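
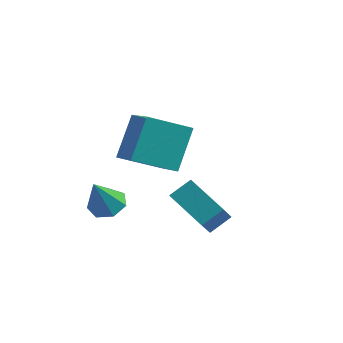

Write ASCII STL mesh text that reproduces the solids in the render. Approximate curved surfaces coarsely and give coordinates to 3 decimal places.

solid 
facet normal -0.766 -0.498 0.407
outer loop
vertex -0.452 -0.559 -1.796
vertex -0.452 0.814 -0.116
vertex -1.719 0.609 -2.751
endloop
endfacet
facet normal 0.001 -0.633 -0.775
outer loop
vertex -0.188 1.606 -3.564
vertex -0.452 -0.559 -1.796
vertex -1.719 0.609 -2.751
endloop
endfacet
facet normal -0.766 -0.498 0.407
outer loop
vertex -1.719 0.609 -2.751
vertex -0.452 0.814 -0.116
vertex -1.719 1.982 -1.07
endloop
endfacet
facet normal -0.643 0.593 -0.484
outer loop
vertex -1.719 1.982 -1.07
vertex -0.188 1.606 -3.564
vertex -1.719 0.609 -2.751
endloop
endfacet
facet normal 0.643 -0.593 0.484
outer loop
vertex -0.452 -0.559 -1.796
vertex 1.079 1.811 -0.929
vertex -0.452 0.814 -0.116
endloop
endfacet
facet normal 0.000 -0.633 -0.775
outer loop
vertex 1.079 0.438 -2.61
vertex -0.452 -0.559 -1.796
vertex -0.188 1.606 -3.564
endloop
endfacet
facet normal 0.644 -0.593 0.484
outer loop
vertex 1.079 0.438 -2.61
vertex 1.079 1.811 -0.929
vertex -0.452 -0.559 -1.796
endloop
endfacet
facet normal -0.000 0.632 0.775
outer loop
vertex -0.452 0.814 -0.116
vertex 1.079 1.811 -0.929
vertex -1.719 1.982 -1.07
endloop
endfacet
facet normal -0.644 0.593 -0.484
outer loop
vertex -0.188 2.979 -1.884
vertex -0.188 1.606 -3.564
vertex -1.719 1.982 -1.07
endloop
endfacet
facet normal -0.000 0.633 0.774
outer loop
vertex -1.719 1.982 -1.07
vertex 1.079 1.811 -0.929
vertex -0.188 2.979 -1.884
endloop
endfacet
facet normal 0.766 0.498 -0.407
outer loop
vertex -0.188 2.979 -1.884
vertex 1.079 0.438 -2.61
vertex -0.188 1.606 -3.564
endloop
endfacet
facet normal 0.766 0.498 -0.407
outer loop
vertex 1.079 1.811 -0.929
vertex 1.079 0.438 -2.61
vertex -0.188 2.979 -1.884
endloop
endfacet
facet normal 0.095 0.430 -0.898
outer loop
vertex 0.07 -2.134 -2.535
vertex -0.359 -2.725 -2.863
vertex -0.616 -2.031 -2.558
endloop
endfacet
facet normal 0.073 0.652 0.755
outer loop
vertex 0.07 -2.134 -2.535
vertex -0.616 -2.031 -2.558
vertex -0.521 -3.455 -1.337
endloop
endfacet
facet normal 0.097 0.430 -0.897
outer loop
vertex -0.616 -2.031 -2.558
vertex -0.359 -2.725 -2.863
vertex -1.108 -2.45 -2.812
endloop
endfacet
facet normal -0.681 0.450 0.578
outer loop
vertex -0.616 -2.031 -2.558
vertex -1.108 -2.45 -2.812
vertex -0.521 -3.455 -1.337
endloop
endfacet
facet normal 0.097 0.430 -0.898
outer loop
vertex -1.108 -2.45 -2.812
vertex -0.359 -2.725 -2.863
vertex -1.036 -3.076 -3.104
endloop
endfacet
facet normal -0.949 -0.216 0.230
outer loop
vertex -1.108 -2.45 -2.812
vertex -1.036 -3.076 -3.104
vertex -0.521 -3.455 -1.337
endloop
endfacet
facet normal 0.097 0.430 -0.898
outer loop
vertex -1.036 -3.076 -3.104
vertex -0.359 -2.725 -2.863
vertex -0.453 -3.437 -3.214
endloop
endfacet
facet normal -0.530 -0.848 -0.027
outer loop
vertex -1.036 -3.076 -3.104
vertex -0.453 -3.437 -3.214
vertex -0.521 -3.455 -1.337
endloop
endfacet
facet normal 0.095 0.430 -0.898
outer loop
vertex -0.453 -3.437 -3.214
vertex -0.359 -2.725 -2.863
vertex 0.2 -3.262 -3.061
endloop
endfacet
facet normal 0.259 -0.966 0.000
outer loop
vertex -0.453 -3.437 -3.214
vertex 0.2 -3.262 -3.061
vertex -0.521 -3.455 -1.337
endloop
endfacet
facet normal 0.096 0.430 -0.898
outer loop
vertex 0.2 -3.262 -3.061
vertex -0.359 -2.725 -2.863
vertex 0.433 -2.682 -2.758
endloop
endfacet
facet normal 0.825 -0.484 0.291
outer loop
vertex 0.2 -3.262 -3.061
vertex 0.433 -2.682 -2.758
vertex -0.521 -3.455 -1.337
endloop
endfacet
facet normal 0.096 0.429 -0.898
outer loop
vertex 0.433 -2.682 -2.758
vertex -0.359 -2.725 -2.863
vertex 0.07 -2.134 -2.535
endloop
endfacet
facet normal 0.742 0.237 0.627
outer loop
vertex 0.433 -2.682 -2.758
vertex 0.07 -2.134 -2.535
vertex -0.521 -3.455 -1.337
endloop
endfacet
facet normal -0.500 -0.679 -0.538
outer loop
vertex 3.838 -3.245 -2.367
vertex 2.209 -2.616 -1.646
vertex 3.717 -2.25 -3.51
endloop
endfacet
facet normal 0.863 -0.333 -0.381
outer loop
vertex 4.251 -1.524 -2.934
vertex 3.838 -3.245 -2.367
vertex 3.717 -2.25 -3.51
endloop
endfacet
facet normal -0.500 -0.679 -0.538
outer loop
vertex 3.717 -2.25 -3.51
vertex 2.209 -2.616 -1.646
vertex 2.087 -1.621 -2.788
endloop
endfacet
facet normal -0.080 0.655 -0.751
outer loop
vertex 2.087 -1.621 -2.788
vertex 4.251 -1.524 -2.934
vertex 3.717 -2.25 -3.51
endloop
endfacet
facet normal 0.080 -0.655 0.752
outer loop
vertex 3.838 -3.245 -2.367
vertex 2.743 -1.89 -1.07
vertex 2.209 -2.616 -1.646
endloop
endfacet
facet normal 0.862 -0.333 -0.382
outer loop
vertex 4.373 -2.519 -1.792
vertex 3.838 -3.245 -2.367
vertex 4.251 -1.524 -2.934
endloop
endfacet
facet normal 0.080 -0.655 0.752
outer loop
vertex 4.373 -2.519 -1.792
vertex 2.743 -1.89 -1.07
vertex 3.838 -3.245 -2.367
endloop
endfacet
facet normal -0.863 0.332 0.381
outer loop
vertex 2.209 -2.616 -1.646
vertex 2.743 -1.89 -1.07
vertex 2.087 -1.621 -2.788
endloop
endfacet
facet normal -0.080 0.654 -0.752
outer loop
vertex 2.622 -0.895 -2.213
vertex 4.251 -1.524 -2.934
vertex 2.087 -1.621 -2.788
endloop
endfacet
facet normal -0.862 0.333 0.381
outer loop
vertex 2.087 -1.621 -2.788
vertex 2.743 -1.89 -1.07
vertex 2.622 -0.895 -2.213
endloop
endfacet
facet normal 0.500 0.679 0.538
outer loop
vertex 2.622 -0.895 -2.213
vertex 4.373 -2.519 -1.792
vertex 4.251 -1.524 -2.934
endloop
endfacet
facet normal 0.500 0.679 0.538
outer loop
vertex 2.743 -1.89 -1.07
vertex 4.373 -2.519 -1.792
vertex 2.622 -0.895 -2.213
endloop
endfacet

endsolid


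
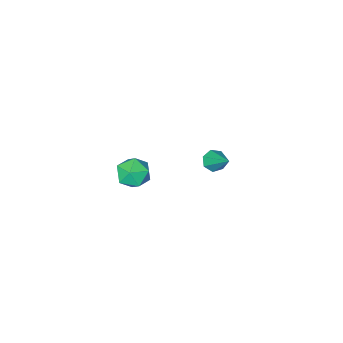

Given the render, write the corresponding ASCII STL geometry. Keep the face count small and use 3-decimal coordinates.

solid 
facet normal -0.373 0.923 -0.099
outer loop
vertex 3.652 3.321 0.088
vertex 2.886 2.985 -0.159
vertex 3.043 3.139 0.686
endloop
endfacet
facet normal 0.129 0.904 0.407
outer loop
vertex 3.652 3.321 0.088
vertex 3.043 3.139 0.686
vertex 3.88 2.948 0.844
endloop
endfacet
facet normal 0.734 0.670 0.110
outer loop
vertex 3.652 3.321 0.088
vertex 3.88 2.948 0.844
vertex 4.24 2.676 0.097
endloop
endfacet
facet normal 0.606 0.544 -0.580
outer loop
vertex 3.652 3.321 0.088
vertex 4.24 2.676 0.097
vertex 3.626 2.699 -0.523
endloop
endfacet
facet normal -0.078 0.700 -0.710
outer loop
vertex 3.652 3.321 0.088
vertex 3.626 2.699 -0.523
vertex 2.886 2.985 -0.159
endloop
endfacet
facet normal -0.072 0.428 0.901
outer loop
vertex 3.88 2.948 0.844
vertex 3.043 3.139 0.686
vertex 3.254 2.381 1.063
endloop
endfacet
facet normal -0.885 0.459 0.081
outer loop
vertex 3.043 3.139 0.686
vertex 2.886 2.985 -0.159
vertex 2.64 2.404 0.443
endloop
endfacet
facet normal -0.408 0.100 -0.908
outer loop
vertex 2.886 2.985 -0.159
vertex 3.626 2.699 -0.523
vertex 3.0 2.132 -0.304
endloop
endfacet
facet normal 0.699 -0.153 -0.698
outer loop
vertex 3.626 2.699 -0.523
vertex 4.24 2.676 0.097
vertex 3.837 1.941 -0.146
endloop
endfacet
facet normal 0.907 0.050 0.419
outer loop
vertex 4.24 2.676 0.097
vertex 3.88 2.948 0.844
vertex 3.994 2.095 0.699
endloop
endfacet
facet normal -0.606 -0.544 0.580
outer loop
vertex 3.228 1.759 0.452
vertex 3.254 2.381 1.063
vertex 2.64 2.404 0.443
endloop
endfacet
facet normal -0.734 -0.670 -0.110
outer loop
vertex 3.228 1.759 0.452
vertex 2.64 2.404 0.443
vertex 3.0 2.132 -0.304
endloop
endfacet
facet normal -0.129 -0.904 -0.407
outer loop
vertex 3.228 1.759 0.452
vertex 3.0 2.132 -0.304
vertex 3.837 1.941 -0.146
endloop
endfacet
facet normal 0.373 -0.923 0.099
outer loop
vertex 3.228 1.759 0.452
vertex 3.837 1.941 -0.146
vertex 3.994 2.095 0.699
endloop
endfacet
facet normal 0.078 -0.700 0.710
outer loop
vertex 3.228 1.759 0.452
vertex 3.994 2.095 0.699
vertex 3.254 2.381 1.063
endloop
endfacet
facet normal -0.699 0.153 0.698
outer loop
vertex 2.64 2.404 0.443
vertex 3.254 2.381 1.063
vertex 3.043 3.139 0.686
endloop
endfacet
facet normal -0.907 -0.050 -0.419
outer loop
vertex 3.0 2.132 -0.304
vertex 2.64 2.404 0.443
vertex 2.886 2.985 -0.159
endloop
endfacet
facet normal 0.072 -0.428 -0.901
outer loop
vertex 3.837 1.941 -0.146
vertex 3.0 2.132 -0.304
vertex 3.626 2.699 -0.523
endloop
endfacet
facet normal 0.885 -0.459 -0.081
outer loop
vertex 3.994 2.095 0.699
vertex 3.837 1.941 -0.146
vertex 4.24 2.676 0.097
endloop
endfacet
facet normal 0.408 -0.100 0.908
outer loop
vertex 3.254 2.381 1.063
vertex 3.994 2.095 0.699
vertex 3.88 2.948 0.844
endloop
endfacet
facet normal -0.069 -0.756 -0.651
outer loop
vertex -2.202 -0.516 -4.186
vertex -2.653 -0.215 -4.488
vertex -2.04 -0.19 -4.582
endloop
endfacet
facet normal 0.929 -0.013 0.370
outer loop
vertex -2.202 -0.516 -4.186
vertex -2.04 -0.19 -4.582
vertex -2.527 1.155 -3.312
endloop
endfacet
facet normal -0.069 -0.758 -0.649
outer loop
vertex -2.04 -0.19 -4.582
vertex -2.653 -0.215 -4.488
vertex -2.34 0.116 -4.908
endloop
endfacet
facet normal 0.811 0.529 -0.250
outer loop
vertex -2.04 -0.19 -4.582
vertex -2.34 0.116 -4.908
vertex -2.527 1.155 -3.312
endloop
endfacet
facet normal -0.070 -0.758 -0.649
outer loop
vertex -2.34 0.116 -4.908
vertex -2.653 -0.215 -4.488
vertex -2.875 0.173 -4.917
endloop
endfacet
facet normal 0.098 0.839 -0.535
outer loop
vertex -2.34 0.116 -4.908
vertex -2.875 0.173 -4.917
vertex -2.527 1.155 -3.312
endloop
endfacet
facet normal -0.069 -0.757 -0.649
outer loop
vertex -2.875 0.173 -4.917
vertex -2.653 -0.215 -4.488
vertex -3.242 -0.063 -4.603
endloop
endfacet
facet normal -0.675 0.686 -0.273
outer loop
vertex -2.875 0.173 -4.917
vertex -3.242 -0.063 -4.603
vertex -2.527 1.155 -3.312
endloop
endfacet
facet normal -0.069 -0.758 -0.649
outer loop
vertex -3.242 -0.063 -4.603
vertex -2.653 -0.215 -4.488
vertex -3.166 -0.413 -4.202
endloop
endfacet
facet normal -0.923 0.185 0.337
outer loop
vertex -3.242 -0.063 -4.603
vertex -3.166 -0.413 -4.202
vertex -2.527 1.155 -3.312
endloop
endfacet
facet normal -0.070 -0.757 -0.650
outer loop
vertex -3.166 -0.413 -4.202
vertex -2.653 -0.215 -4.488
vertex -2.703 -0.615 -4.017
endloop
endfacet
facet normal -0.461 -0.288 0.839
outer loop
vertex -3.166 -0.413 -4.202
vertex -2.703 -0.615 -4.017
vertex -2.527 1.155 -3.312
endloop
endfacet
facet normal -0.070 -0.757 -0.650
outer loop
vertex -2.703 -0.615 -4.017
vertex -2.653 -0.215 -4.488
vertex -2.202 -0.516 -4.186
endloop
endfacet
facet normal 0.362 -0.376 0.853
outer loop
vertex -2.703 -0.615 -4.017
vertex -2.202 -0.516 -4.186
vertex -2.527 1.155 -3.312
endloop
endfacet

endsolid


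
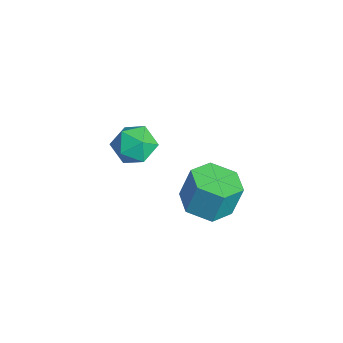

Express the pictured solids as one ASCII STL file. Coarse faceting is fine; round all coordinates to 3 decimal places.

solid 
facet normal -0.777 0.535 0.331
outer loop
vertex -1.852 -1.232 -0.328
vertex -2.149 -1.91 0.071
vertex -1.621 -1.387 0.466
endloop
endfacet
facet normal -0.202 0.949 0.244
outer loop
vertex -1.852 -1.232 -0.328
vertex -1.621 -1.387 0.466
vertex -1.051 -1.122 -0.093
endloop
endfacet
facet normal 0.005 0.899 -0.437
outer loop
vertex -1.852 -1.232 -0.328
vertex -1.051 -1.122 -0.093
vertex -1.227 -1.481 -0.833
endloop
endfacet
facet normal -0.442 0.456 -0.772
outer loop
vertex -1.852 -1.232 -0.328
vertex -1.227 -1.481 -0.833
vertex -1.906 -1.968 -0.732
endloop
endfacet
facet normal -0.926 0.231 -0.297
outer loop
vertex -1.852 -1.232 -0.328
vertex -1.906 -1.968 -0.732
vertex -2.149 -1.91 0.071
endloop
endfacet
facet normal 0.321 0.687 0.653
outer loop
vertex -1.051 -1.122 -0.093
vertex -1.621 -1.387 0.466
vertex -0.854 -1.732 0.452
endloop
endfacet
facet normal -0.610 0.018 0.792
outer loop
vertex -1.621 -1.387 0.466
vertex -2.149 -1.91 0.071
vertex -1.533 -2.219 0.553
endloop
endfacet
facet normal -0.851 -0.475 -0.223
outer loop
vertex -2.149 -1.91 0.071
vertex -1.906 -1.968 -0.732
vertex -1.709 -2.578 -0.187
endloop
endfacet
facet normal -0.068 -0.111 -0.992
outer loop
vertex -1.906 -1.968 -0.732
vertex -1.227 -1.481 -0.833
vertex -1.139 -2.313 -0.746
endloop
endfacet
facet normal 0.656 0.606 -0.450
outer loop
vertex -1.227 -1.481 -0.833
vertex -1.051 -1.122 -0.093
vertex -0.611 -1.79 -0.351
endloop
endfacet
facet normal 0.442 -0.456 0.772
outer loop
vertex -0.908 -2.468 0.048
vertex -0.854 -1.732 0.452
vertex -1.533 -2.219 0.553
endloop
endfacet
facet normal -0.005 -0.899 0.437
outer loop
vertex -0.908 -2.468 0.048
vertex -1.533 -2.219 0.553
vertex -1.709 -2.578 -0.187
endloop
endfacet
facet normal 0.202 -0.949 -0.244
outer loop
vertex -0.908 -2.468 0.048
vertex -1.709 -2.578 -0.187
vertex -1.139 -2.313 -0.746
endloop
endfacet
facet normal 0.777 -0.535 -0.331
outer loop
vertex -0.908 -2.468 0.048
vertex -1.139 -2.313 -0.746
vertex -0.611 -1.79 -0.351
endloop
endfacet
facet normal 0.926 -0.231 0.297
outer loop
vertex -0.908 -2.468 0.048
vertex -0.611 -1.79 -0.351
vertex -0.854 -1.732 0.452
endloop
endfacet
facet normal 0.068 0.111 0.992
outer loop
vertex -1.533 -2.219 0.553
vertex -0.854 -1.732 0.452
vertex -1.621 -1.387 0.466
endloop
endfacet
facet normal -0.656 -0.606 0.450
outer loop
vertex -1.709 -2.578 -0.187
vertex -1.533 -2.219 0.553
vertex -2.149 -1.91 0.071
endloop
endfacet
facet normal -0.321 -0.687 -0.653
outer loop
vertex -1.139 -2.313 -0.746
vertex -1.709 -2.578 -0.187
vertex -1.906 -1.968 -0.732
endloop
endfacet
facet normal 0.610 -0.018 -0.792
outer loop
vertex -0.611 -1.79 -0.351
vertex -1.139 -2.313 -0.746
vertex -1.227 -1.481 -0.833
endloop
endfacet
facet normal 0.851 0.475 0.223
outer loop
vertex -0.854 -1.732 0.452
vertex -0.611 -1.79 -0.351
vertex -1.051 -1.122 -0.093
endloop
endfacet
facet normal -0.022 -0.302 -0.953
outer loop
vertex 3.129 -0.865 -0.052
vertex 2.246 -0.753 -0.067
vertex 2.784 -0.081 -0.292
endloop
endfacet
facet normal 0.921 0.363 -0.137
outer loop
vertex 3.129 -0.865 -0.052
vertex 2.784 -0.081 -0.292
vertex 3.157 -0.5 1.101
endloop
endfacet
facet normal 0.922 0.363 -0.138
outer loop
vertex 3.157 -0.5 1.101
vertex 2.784 -0.081 -0.292
vertex 2.812 0.285 0.861
endloop
endfacet
facet normal 0.024 0.302 0.953
outer loop
vertex 3.157 -0.5 1.101
vertex 2.812 0.285 0.861
vertex 2.274 -0.387 1.087
endloop
endfacet
facet normal -0.022 -0.301 -0.953
outer loop
vertex 2.784 -0.081 -0.292
vertex 2.246 -0.753 -0.067
vertex 1.901 0.032 -0.307
endloop
endfacet
facet normal 0.126 0.945 -0.303
outer loop
vertex 2.784 -0.081 -0.292
vertex 1.901 0.032 -0.307
vertex 2.812 0.285 0.861
endloop
endfacet
facet normal 0.125 0.945 -0.302
outer loop
vertex 2.812 0.285 0.861
vertex 1.901 0.032 -0.307
vertex 1.929 0.397 0.847
endloop
endfacet
facet normal 0.023 0.302 0.953
outer loop
vertex 2.812 0.285 0.861
vertex 1.929 0.397 0.847
vertex 2.274 -0.387 1.087
endloop
endfacet
facet normal -0.024 -0.302 -0.953
outer loop
vertex 1.901 0.032 -0.307
vertex 2.246 -0.753 -0.067
vertex 1.363 -0.64 -0.081
endloop
endfacet
facet normal -0.796 0.582 -0.165
outer loop
vertex 1.901 0.032 -0.307
vertex 1.363 -0.64 -0.081
vertex 1.929 0.397 0.847
endloop
endfacet
facet normal -0.796 0.582 -0.165
outer loop
vertex 1.929 0.397 0.847
vertex 1.363 -0.64 -0.081
vertex 1.391 -0.275 1.072
endloop
endfacet
facet normal 0.022 0.302 0.953
outer loop
vertex 1.929 0.397 0.847
vertex 1.391 -0.275 1.072
vertex 2.274 -0.387 1.087
endloop
endfacet
facet normal -0.024 -0.302 -0.953
outer loop
vertex 1.363 -0.64 -0.081
vertex 2.246 -0.753 -0.067
vertex 1.708 -1.425 0.159
endloop
endfacet
facet normal -0.922 -0.363 0.137
outer loop
vertex 1.363 -0.64 -0.081
vertex 1.708 -1.425 0.159
vertex 1.391 -0.275 1.072
endloop
endfacet
facet normal -0.921 -0.363 0.138
outer loop
vertex 1.391 -0.275 1.072
vertex 1.708 -1.425 0.159
vertex 1.736 -1.059 1.312
endloop
endfacet
facet normal 0.022 0.302 0.953
outer loop
vertex 1.391 -0.275 1.072
vertex 1.736 -1.059 1.312
vertex 2.274 -0.387 1.087
endloop
endfacet
facet normal -0.023 -0.302 -0.953
outer loop
vertex 1.708 -1.425 0.159
vertex 2.246 -0.753 -0.067
vertex 2.591 -1.537 0.173
endloop
endfacet
facet normal -0.125 -0.945 0.303
outer loop
vertex 1.708 -1.425 0.159
vertex 2.591 -1.537 0.173
vertex 1.736 -1.059 1.312
endloop
endfacet
facet normal -0.126 -0.945 0.302
outer loop
vertex 1.736 -1.059 1.312
vertex 2.591 -1.537 0.173
vertex 2.619 -1.172 1.327
endloop
endfacet
facet normal 0.022 0.301 0.953
outer loop
vertex 1.736 -1.059 1.312
vertex 2.619 -1.172 1.327
vertex 2.274 -0.387 1.087
endloop
endfacet
facet normal -0.022 -0.302 -0.953
outer loop
vertex 2.591 -1.537 0.173
vertex 2.246 -0.753 -0.067
vertex 3.129 -0.865 -0.052
endloop
endfacet
facet normal 0.796 -0.582 0.165
outer loop
vertex 2.591 -1.537 0.173
vertex 3.129 -0.865 -0.052
vertex 2.619 -1.172 1.327
endloop
endfacet
facet normal 0.796 -0.582 0.165
outer loop
vertex 2.619 -1.172 1.327
vertex 3.129 -0.865 -0.052
vertex 3.157 -0.5 1.101
endloop
endfacet
facet normal 0.024 0.302 0.953
outer loop
vertex 2.619 -1.172 1.327
vertex 3.157 -0.5 1.101
vertex 2.274 -0.387 1.087
endloop
endfacet

endsolid


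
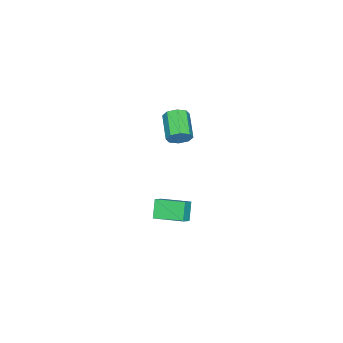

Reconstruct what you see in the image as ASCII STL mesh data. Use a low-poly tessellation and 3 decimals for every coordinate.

solid 
facet normal 0.764 0.518 -0.385
outer loop
vertex 3.374 -0.433 4.056
vertex 2.916 -0.123 3.564
vertex 3.144 0.048 4.246
endloop
endfacet
facet normal 0.501 -0.100 0.860
outer loop
vertex 3.374 -0.433 4.056
vertex 3.144 0.048 4.246
vertex 2.082 -1.307 4.708
endloop
endfacet
facet normal 0.503 -0.101 0.858
outer loop
vertex 2.082 -1.307 4.708
vertex 3.144 0.048 4.246
vertex 1.853 -0.825 4.899
endloop
endfacet
facet normal -0.764 -0.516 0.386
outer loop
vertex 2.082 -1.307 4.708
vertex 1.853 -0.825 4.899
vertex 1.624 -0.997 4.216
endloop
endfacet
facet normal 0.764 0.517 -0.385
outer loop
vertex 3.144 0.048 4.246
vertex 2.916 -0.123 3.564
vertex 2.781 0.429 4.037
endloop
endfacet
facet normal 0.069 0.530 0.845
outer loop
vertex 3.144 0.048 4.246
vertex 2.781 0.429 4.037
vertex 1.853 -0.825 4.899
endloop
endfacet
facet normal 0.069 0.530 0.845
outer loop
vertex 1.853 -0.825 4.899
vertex 2.781 0.429 4.037
vertex 1.49 -0.444 4.69
endloop
endfacet
facet normal -0.764 -0.516 0.386
outer loop
vertex 1.853 -0.825 4.899
vertex 1.49 -0.444 4.69
vertex 1.624 -0.997 4.216
endloop
endfacet
facet normal 0.764 0.517 -0.386
outer loop
vertex 2.781 0.429 4.037
vertex 2.916 -0.123 3.564
vertex 2.497 0.486 3.551
endloop
endfacet
facet normal -0.405 0.850 0.336
outer loop
vertex 2.781 0.429 4.037
vertex 2.497 0.486 3.551
vertex 1.49 -0.444 4.69
endloop
endfacet
facet normal -0.405 0.850 0.336
outer loop
vertex 1.49 -0.444 4.69
vertex 2.497 0.486 3.551
vertex 1.205 -0.387 4.203
endloop
endfacet
facet normal -0.764 -0.517 0.387
outer loop
vertex 1.49 -0.444 4.69
vertex 1.205 -0.387 4.203
vertex 1.624 -0.997 4.216
endloop
endfacet
facet normal 0.764 0.517 -0.385
outer loop
vertex 2.497 0.486 3.551
vertex 2.916 -0.123 3.564
vertex 2.458 0.187 3.072
endloop
endfacet
facet normal -0.641 0.674 -0.368
outer loop
vertex 2.497 0.486 3.551
vertex 2.458 0.187 3.072
vertex 1.205 -0.387 4.203
endloop
endfacet
facet normal -0.641 0.673 -0.369
outer loop
vertex 1.205 -0.387 4.203
vertex 2.458 0.187 3.072
vertex 1.166 -0.687 3.724
endloop
endfacet
facet normal -0.764 -0.517 0.386
outer loop
vertex 1.205 -0.387 4.203
vertex 1.166 -0.687 3.724
vertex 1.624 -0.997 4.216
endloop
endfacet
facet normal 0.764 0.516 -0.386
outer loop
vertex 2.458 0.187 3.072
vertex 2.916 -0.123 3.564
vertex 2.687 -0.295 2.881
endloop
endfacet
facet normal -0.502 0.102 -0.859
outer loop
vertex 2.458 0.187 3.072
vertex 2.687 -0.295 2.881
vertex 1.166 -0.687 3.724
endloop
endfacet
facet normal -0.502 0.099 -0.859
outer loop
vertex 1.166 -0.687 3.724
vertex 2.687 -0.295 2.881
vertex 1.396 -1.168 3.534
endloop
endfacet
facet normal -0.764 -0.518 0.385
outer loop
vertex 1.166 -0.687 3.724
vertex 1.396 -1.168 3.534
vertex 1.624 -0.997 4.216
endloop
endfacet
facet normal 0.764 0.516 -0.386
outer loop
vertex 2.687 -0.295 2.881
vertex 2.916 -0.123 3.564
vertex 3.05 -0.676 3.09
endloop
endfacet
facet normal -0.069 -0.530 -0.845
outer loop
vertex 2.687 -0.295 2.881
vertex 3.05 -0.676 3.09
vertex 1.396 -1.168 3.534
endloop
endfacet
facet normal -0.069 -0.530 -0.845
outer loop
vertex 1.396 -1.168 3.534
vertex 3.05 -0.676 3.09
vertex 1.759 -1.549 3.743
endloop
endfacet
facet normal -0.764 -0.517 0.385
outer loop
vertex 1.396 -1.168 3.534
vertex 1.759 -1.549 3.743
vertex 1.624 -0.997 4.216
endloop
endfacet
facet normal 0.764 0.517 -0.387
outer loop
vertex 3.05 -0.676 3.09
vertex 2.916 -0.123 3.564
vertex 3.335 -0.733 3.577
endloop
endfacet
facet normal 0.405 -0.850 -0.336
outer loop
vertex 3.05 -0.676 3.09
vertex 3.335 -0.733 3.577
vertex 1.759 -1.549 3.743
endloop
endfacet
facet normal 0.405 -0.850 -0.336
outer loop
vertex 1.759 -1.549 3.743
vertex 3.335 -0.733 3.577
vertex 2.043 -1.606 4.229
endloop
endfacet
facet normal -0.764 -0.517 0.386
outer loop
vertex 1.759 -1.549 3.743
vertex 2.043 -1.606 4.229
vertex 1.624 -0.997 4.216
endloop
endfacet
facet normal 0.764 0.517 -0.386
outer loop
vertex 3.335 -0.733 3.577
vertex 2.916 -0.123 3.564
vertex 3.374 -0.433 4.056
endloop
endfacet
facet normal 0.641 -0.673 0.369
outer loop
vertex 3.335 -0.733 3.577
vertex 3.374 -0.433 4.056
vertex 2.043 -1.606 4.229
endloop
endfacet
facet normal 0.641 -0.673 0.368
outer loop
vertex 2.043 -1.606 4.229
vertex 3.374 -0.433 4.056
vertex 2.082 -1.307 4.708
endloop
endfacet
facet normal -0.764 -0.517 0.385
outer loop
vertex 2.043 -1.606 4.229
vertex 2.082 -1.307 4.708
vertex 1.624 -0.997 4.216
endloop
endfacet
facet normal -0.783 0.061 -0.619
outer loop
vertex 1.969 -1.748 -3.292
vertex 1.805 0.044 -2.908
vertex 2.745 -1.473 -4.246
endloop
endfacet
facet normal 0.089 -0.974 -0.209
outer loop
vertex 3.395 -1.524 -3.732
vertex 1.969 -1.748 -3.292
vertex 2.745 -1.473 -4.246
endloop
endfacet
facet normal -0.783 0.061 -0.619
outer loop
vertex 2.745 -1.473 -4.246
vertex 1.805 0.044 -2.908
vertex 2.581 0.319 -3.862
endloop
endfacet
facet normal 0.616 0.219 -0.757
outer loop
vertex 2.581 0.319 -3.862
vertex 3.395 -1.524 -3.732
vertex 2.745 -1.473 -4.246
endloop
endfacet
facet normal -0.616 -0.219 0.757
outer loop
vertex 1.969 -1.748 -3.292
vertex 2.455 -0.007 -2.394
vertex 1.805 0.044 -2.908
endloop
endfacet
facet normal 0.089 -0.974 -0.209
outer loop
vertex 2.619 -1.799 -2.778
vertex 1.969 -1.748 -3.292
vertex 3.395 -1.524 -3.732
endloop
endfacet
facet normal -0.616 -0.219 0.757
outer loop
vertex 2.619 -1.799 -2.778
vertex 2.455 -0.007 -2.394
vertex 1.969 -1.748 -3.292
endloop
endfacet
facet normal -0.089 0.974 0.209
outer loop
vertex 1.805 0.044 -2.908
vertex 2.455 -0.007 -2.394
vertex 2.581 0.319 -3.862
endloop
endfacet
facet normal 0.616 0.219 -0.757
outer loop
vertex 3.231 0.268 -3.348
vertex 3.395 -1.524 -3.732
vertex 2.581 0.319 -3.862
endloop
endfacet
facet normal -0.089 0.974 0.209
outer loop
vertex 2.581 0.319 -3.862
vertex 2.455 -0.007 -2.394
vertex 3.231 0.268 -3.348
endloop
endfacet
facet normal 0.783 -0.061 0.619
outer loop
vertex 3.231 0.268 -3.348
vertex 2.619 -1.799 -2.778
vertex 3.395 -1.524 -3.732
endloop
endfacet
facet normal 0.783 -0.061 0.619
outer loop
vertex 2.455 -0.007 -2.394
vertex 2.619 -1.799 -2.778
vertex 3.231 0.268 -3.348
endloop
endfacet

endsolid


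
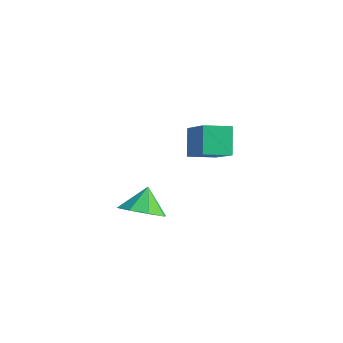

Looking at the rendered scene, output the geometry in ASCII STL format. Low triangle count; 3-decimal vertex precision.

solid 
facet normal -0.582 -0.783 0.219
outer loop
vertex 1.86 2.967 2.861
vertex 0.45 3.635 1.501
vertex 2.49 2.211 1.837
endloop
endfacet
facet normal 0.681 -0.323 0.657
outer loop
vertex 3.23 3.205 1.559
vertex 1.86 2.967 2.861
vertex 2.49 2.211 1.837
endloop
endfacet
facet normal -0.582 -0.783 0.219
outer loop
vertex 2.49 2.211 1.837
vertex 0.45 3.635 1.501
vertex 1.08 2.879 0.477
endloop
endfacet
facet normal 0.444 -0.532 -0.721
outer loop
vertex 1.08 2.879 0.477
vertex 3.23 3.205 1.559
vertex 2.49 2.211 1.837
endloop
endfacet
facet normal -0.444 0.532 0.721
outer loop
vertex 1.86 2.967 2.861
vertex 1.19 4.629 1.223
vertex 0.45 3.635 1.501
endloop
endfacet
facet normal 0.681 -0.323 0.657
outer loop
vertex 2.6 3.961 2.583
vertex 1.86 2.967 2.861
vertex 3.23 3.205 1.559
endloop
endfacet
facet normal -0.444 0.532 0.721
outer loop
vertex 2.6 3.961 2.583
vertex 1.19 4.629 1.223
vertex 1.86 2.967 2.861
endloop
endfacet
facet normal -0.681 0.323 -0.657
outer loop
vertex 0.45 3.635 1.501
vertex 1.19 4.629 1.223
vertex 1.08 2.879 0.477
endloop
endfacet
facet normal 0.444 -0.532 -0.721
outer loop
vertex 1.82 3.873 0.199
vertex 3.23 3.205 1.559
vertex 1.08 2.879 0.477
endloop
endfacet
facet normal -0.681 0.323 -0.657
outer loop
vertex 1.08 2.879 0.477
vertex 1.19 4.629 1.223
vertex 1.82 3.873 0.199
endloop
endfacet
facet normal 0.582 0.783 -0.219
outer loop
vertex 1.82 3.873 0.199
vertex 2.6 3.961 2.583
vertex 3.23 3.205 1.559
endloop
endfacet
facet normal 0.582 0.783 -0.219
outer loop
vertex 1.19 4.629 1.223
vertex 2.6 3.961 2.583
vertex 1.82 3.873 0.199
endloop
endfacet
facet normal 0.260 -0.619 -0.741
outer loop
vertex 3.015 -0.65 0.107
vertex 2.359 -1.358 0.468
vertex 2.294 -0.58 -0.204
endloop
endfacet
facet normal 0.085 0.996 0.028
outer loop
vertex 3.015 -0.65 0.107
vertex 2.294 -0.58 -0.204
vertex 2.041 -0.602 1.372
endloop
endfacet
facet normal 0.260 -0.619 -0.741
outer loop
vertex 2.294 -0.58 -0.204
vertex 2.359 -1.358 0.468
vertex 1.611 -0.965 -0.122
endloop
endfacet
facet normal -0.496 0.866 -0.068
outer loop
vertex 2.294 -0.58 -0.204
vertex 1.611 -0.965 -0.122
vertex 2.041 -0.602 1.372
endloop
endfacet
facet normal 0.259 -0.619 -0.741
outer loop
vertex 1.611 -0.965 -0.122
vertex 2.359 -1.358 0.468
vertex 1.366 -1.58 0.306
endloop
endfacet
facet normal -0.881 0.451 0.144
outer loop
vertex 1.611 -0.965 -0.122
vertex 1.366 -1.58 0.306
vertex 2.041 -0.602 1.372
endloop
endfacet
facet normal 0.259 -0.619 -0.741
outer loop
vertex 1.366 -1.58 0.306
vertex 2.359 -1.358 0.468
vertex 1.702 -2.065 0.829
endloop
endfacet
facet normal -0.843 -0.004 0.538
outer loop
vertex 1.366 -1.58 0.306
vertex 1.702 -2.065 0.829
vertex 2.041 -0.602 1.372
endloop
endfacet
facet normal 0.259 -0.619 -0.741
outer loop
vertex 1.702 -2.065 0.829
vertex 2.359 -1.358 0.468
vertex 2.423 -2.135 1.14
endloop
endfacet
facet normal -0.404 -0.235 0.884
outer loop
vertex 1.702 -2.065 0.829
vertex 2.423 -2.135 1.14
vertex 2.041 -0.602 1.372
endloop
endfacet
facet normal 0.260 -0.619 -0.741
outer loop
vertex 2.423 -2.135 1.14
vertex 2.359 -1.358 0.468
vertex 3.106 -1.75 1.058
endloop
endfacet
facet normal 0.176 -0.104 0.979
outer loop
vertex 2.423 -2.135 1.14
vertex 3.106 -1.75 1.058
vertex 2.041 -0.602 1.372
endloop
endfacet
facet normal 0.260 -0.619 -0.741
outer loop
vertex 3.106 -1.75 1.058
vertex 2.359 -1.358 0.468
vertex 3.351 -1.135 0.63
endloop
endfacet
facet normal 0.561 0.311 0.767
outer loop
vertex 3.106 -1.75 1.058
vertex 3.351 -1.135 0.63
vertex 2.041 -0.602 1.372
endloop
endfacet
facet normal 0.260 -0.619 -0.741
outer loop
vertex 3.351 -1.135 0.63
vertex 2.359 -1.358 0.468
vertex 3.015 -0.65 0.107
endloop
endfacet
facet normal 0.523 0.766 0.374
outer loop
vertex 3.351 -1.135 0.63
vertex 3.015 -0.65 0.107
vertex 2.041 -0.602 1.372
endloop
endfacet

endsolid


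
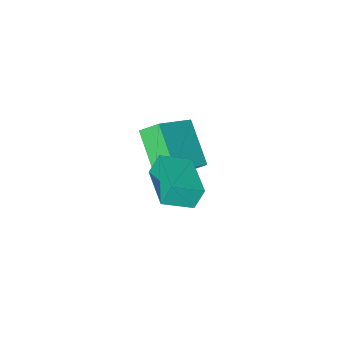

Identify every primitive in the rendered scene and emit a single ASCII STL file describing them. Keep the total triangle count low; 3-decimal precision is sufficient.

solid 
facet normal -0.850 0.326 -0.413
outer loop
vertex -0.87 -0.462 0.548
vertex -0.263 1.26 0.658
vertex -0.486 -0.543 -0.306
endloop
endfacet
facet normal -0.332 -0.942 -0.060
outer loop
vertex 0.603 -0.96 0.222
vertex -0.87 -0.462 0.548
vertex -0.486 -0.543 -0.306
endloop
endfacet
facet normal -0.851 0.326 -0.413
outer loop
vertex -0.486 -0.543 -0.306
vertex -0.263 1.26 0.658
vertex 0.121 1.18 -0.197
endloop
endfacet
facet normal 0.408 -0.086 -0.909
outer loop
vertex 0.121 1.18 -0.197
vertex 0.603 -0.96 0.222
vertex -0.486 -0.543 -0.306
endloop
endfacet
facet normal -0.408 0.086 0.909
outer loop
vertex -0.87 -0.462 0.548
vertex 0.826 0.843 1.186
vertex -0.263 1.26 0.658
endloop
endfacet
facet normal -0.332 -0.941 -0.061
outer loop
vertex 0.219 -0.88 1.077
vertex -0.87 -0.462 0.548
vertex 0.603 -0.96 0.222
endloop
endfacet
facet normal -0.408 0.086 0.909
outer loop
vertex 0.219 -0.88 1.077
vertex 0.826 0.843 1.186
vertex -0.87 -0.462 0.548
endloop
endfacet
facet normal 0.331 0.942 0.061
outer loop
vertex -0.263 1.26 0.658
vertex 0.826 0.843 1.186
vertex 0.121 1.18 -0.197
endloop
endfacet
facet normal 0.408 -0.086 -0.909
outer loop
vertex 1.21 0.762 0.332
vertex 0.603 -0.96 0.222
vertex 0.121 1.18 -0.197
endloop
endfacet
facet normal 0.332 0.941 0.060
outer loop
vertex 0.121 1.18 -0.197
vertex 0.826 0.843 1.186
vertex 1.21 0.762 0.332
endloop
endfacet
facet normal 0.851 -0.326 0.413
outer loop
vertex 1.21 0.762 0.332
vertex 0.219 -0.88 1.077
vertex 0.603 -0.96 0.222
endloop
endfacet
facet normal 0.850 -0.326 0.413
outer loop
vertex 0.826 0.843 1.186
vertex 0.219 -0.88 1.077
vertex 1.21 0.762 0.332
endloop
endfacet
facet normal -0.516 0.568 0.641
outer loop
vertex -1.648 -3.844 -0.79
vertex -1.29 -2.192 -1.967
vertex -3.3 -4.205 -1.799
endloop
endfacet
facet normal -0.174 -0.802 0.572
outer loop
vertex -2.79 -4.768 -2.433
vertex -1.648 -3.844 -0.79
vertex -3.3 -4.205 -1.799
endloop
endfacet
facet normal -0.516 0.568 0.641
outer loop
vertex -3.3 -4.205 -1.799
vertex -1.29 -2.192 -1.967
vertex -2.943 -2.553 -2.976
endloop
endfacet
facet normal -0.839 -0.183 -0.512
outer loop
vertex -2.943 -2.553 -2.976
vertex -2.79 -4.768 -2.433
vertex -3.3 -4.205 -1.799
endloop
endfacet
facet normal 0.839 0.183 0.512
outer loop
vertex -1.648 -3.844 -0.79
vertex -0.78 -2.755 -2.601
vertex -1.29 -2.192 -1.967
endloop
endfacet
facet normal -0.174 -0.802 0.572
outer loop
vertex -1.137 -4.407 -1.424
vertex -1.648 -3.844 -0.79
vertex -2.79 -4.768 -2.433
endloop
endfacet
facet normal 0.839 0.184 0.513
outer loop
vertex -1.137 -4.407 -1.424
vertex -0.78 -2.755 -2.601
vertex -1.648 -3.844 -0.79
endloop
endfacet
facet normal 0.174 0.802 -0.572
outer loop
vertex -1.29 -2.192 -1.967
vertex -0.78 -2.755 -2.601
vertex -2.943 -2.553 -2.976
endloop
endfacet
facet normal -0.839 -0.184 -0.513
outer loop
vertex -2.432 -3.116 -3.61
vertex -2.79 -4.768 -2.433
vertex -2.943 -2.553 -2.976
endloop
endfacet
facet normal 0.174 0.802 -0.572
outer loop
vertex -2.943 -2.553 -2.976
vertex -0.78 -2.755 -2.601
vertex -2.432 -3.116 -3.61
endloop
endfacet
facet normal 0.516 -0.569 -0.641
outer loop
vertex -2.432 -3.116 -3.61
vertex -1.137 -4.407 -1.424
vertex -2.79 -4.768 -2.433
endloop
endfacet
facet normal 0.516 -0.568 -0.641
outer loop
vertex -0.78 -2.755 -2.601
vertex -1.137 -4.407 -1.424
vertex -2.432 -3.116 -3.61
endloop
endfacet

endsolid


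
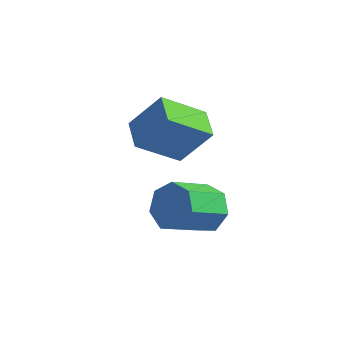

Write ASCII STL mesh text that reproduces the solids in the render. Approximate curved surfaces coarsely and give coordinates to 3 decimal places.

solid 
facet normal 0.444 0.648 -0.619
outer loop
vertex 4.008 -1.602 -0.759
vertex 3.456 -0.896 -0.416
vertex 4.316 -1.189 -0.105
endloop
endfacet
facet normal 0.816 -0.578 -0.019
outer loop
vertex 4.008 -1.602 -0.759
vertex 4.316 -1.189 -0.105
vertex 3.136 -2.871 0.454
endloop
endfacet
facet normal 0.816 -0.578 -0.018
outer loop
vertex 3.136 -2.871 0.454
vertex 4.316 -1.189 -0.105
vertex 3.443 -2.458 1.108
endloop
endfacet
facet normal -0.446 -0.647 0.618
outer loop
vertex 3.136 -2.871 0.454
vertex 3.443 -2.458 1.108
vertex 2.584 -2.164 0.796
endloop
endfacet
facet normal 0.444 0.647 -0.619
outer loop
vertex 4.316 -1.189 -0.105
vertex 3.456 -0.896 -0.416
vertex 3.976 -0.554 0.315
endloop
endfacet
facet normal 0.797 0.028 0.603
outer loop
vertex 4.316 -1.189 -0.105
vertex 3.976 -0.554 0.315
vertex 3.443 -2.458 1.108
endloop
endfacet
facet normal 0.798 0.028 0.602
outer loop
vertex 3.443 -2.458 1.108
vertex 3.976 -0.554 0.315
vertex 3.104 -1.823 1.528
endloop
endfacet
facet normal -0.446 -0.647 0.618
outer loop
vertex 3.443 -2.458 1.108
vertex 3.104 -1.823 1.528
vertex 2.584 -2.164 0.796
endloop
endfacet
facet normal 0.445 0.647 -0.619
outer loop
vertex 3.976 -0.554 0.315
vertex 3.456 -0.896 -0.416
vertex 3.245 -0.177 0.184
endloop
endfacet
facet normal 0.178 0.613 0.770
outer loop
vertex 3.976 -0.554 0.315
vertex 3.245 -0.177 0.184
vertex 3.104 -1.823 1.528
endloop
endfacet
facet normal 0.178 0.613 0.770
outer loop
vertex 3.104 -1.823 1.528
vertex 3.245 -0.177 0.184
vertex 2.373 -1.446 1.397
endloop
endfacet
facet normal -0.445 -0.648 0.618
outer loop
vertex 3.104 -1.823 1.528
vertex 2.373 -1.446 1.397
vertex 2.584 -2.164 0.796
endloop
endfacet
facet normal 0.445 0.647 -0.619
outer loop
vertex 3.245 -0.177 0.184
vertex 3.456 -0.896 -0.416
vertex 2.673 -0.341 -0.399
endloop
endfacet
facet normal -0.575 0.736 0.357
outer loop
vertex 3.245 -0.177 0.184
vertex 2.673 -0.341 -0.399
vertex 2.373 -1.446 1.397
endloop
endfacet
facet normal -0.575 0.736 0.357
outer loop
vertex 2.373 -1.446 1.397
vertex 2.673 -0.341 -0.399
vertex 1.801 -1.609 0.813
endloop
endfacet
facet normal -0.446 -0.648 0.618
outer loop
vertex 2.373 -1.446 1.397
vertex 1.801 -1.609 0.813
vertex 2.584 -2.164 0.796
endloop
endfacet
facet normal 0.446 0.648 -0.618
outer loop
vertex 2.673 -0.341 -0.399
vertex 3.456 -0.896 -0.416
vertex 2.691 -0.922 -0.995
endloop
endfacet
facet normal -0.895 0.305 -0.325
outer loop
vertex 2.673 -0.341 -0.399
vertex 2.691 -0.922 -0.995
vertex 1.801 -1.609 0.813
endloop
endfacet
facet normal -0.895 0.306 -0.324
outer loop
vertex 1.801 -1.609 0.813
vertex 2.691 -0.922 -0.995
vertex 1.818 -2.191 0.217
endloop
endfacet
facet normal -0.445 -0.647 0.619
outer loop
vertex 1.801 -1.609 0.813
vertex 1.818 -2.191 0.217
vertex 2.584 -2.164 0.796
endloop
endfacet
facet normal 0.446 0.647 -0.618
outer loop
vertex 2.691 -0.922 -0.995
vertex 3.456 -0.896 -0.416
vertex 3.285 -1.484 -1.155
endloop
endfacet
facet normal -0.541 -0.355 -0.762
outer loop
vertex 2.691 -0.922 -0.995
vertex 3.285 -1.484 -1.155
vertex 1.818 -2.191 0.217
endloop
endfacet
facet normal -0.541 -0.355 -0.762
outer loop
vertex 1.818 -2.191 0.217
vertex 3.285 -1.484 -1.155
vertex 2.412 -2.753 0.057
endloop
endfacet
facet normal -0.445 -0.647 0.619
outer loop
vertex 1.818 -2.191 0.217
vertex 2.412 -2.753 0.057
vertex 2.584 -2.164 0.796
endloop
endfacet
facet normal 0.445 0.648 -0.618
outer loop
vertex 3.285 -1.484 -1.155
vertex 3.456 -0.896 -0.416
vertex 4.008 -1.602 -0.759
endloop
endfacet
facet normal 0.220 -0.749 -0.625
outer loop
vertex 3.285 -1.484 -1.155
vertex 4.008 -1.602 -0.759
vertex 2.412 -2.753 0.057
endloop
endfacet
facet normal 0.221 -0.749 -0.625
outer loop
vertex 2.412 -2.753 0.057
vertex 4.008 -1.602 -0.759
vertex 3.136 -2.871 0.454
endloop
endfacet
facet normal -0.445 -0.647 0.619
outer loop
vertex 2.412 -2.753 0.057
vertex 3.136 -2.871 0.454
vertex 2.584 -2.164 0.796
endloop
endfacet
facet normal -0.569 -0.274 -0.775
outer loop
vertex 0.323 0.481 0.748
vertex -0.306 1.558 0.829
vertex 1.708 1.391 -0.59
endloop
endfacet
facet normal 0.504 -0.861 -0.064
outer loop
vertex 2.766 1.902 0.851
vertex 0.323 0.481 0.748
vertex 1.708 1.391 -0.59
endloop
endfacet
facet normal -0.569 -0.275 -0.775
outer loop
vertex 1.708 1.391 -0.59
vertex -0.306 1.558 0.829
vertex 1.078 2.468 -0.51
endloop
endfacet
facet normal 0.650 0.427 -0.629
outer loop
vertex 1.078 2.468 -0.51
vertex 2.766 1.902 0.851
vertex 1.708 1.391 -0.59
endloop
endfacet
facet normal -0.650 -0.427 0.629
outer loop
vertex 0.323 0.481 0.748
vertex 0.752 2.069 2.27
vertex -0.306 1.558 0.829
endloop
endfacet
facet normal 0.504 -0.861 -0.065
outer loop
vertex 1.382 0.992 2.19
vertex 0.323 0.481 0.748
vertex 2.766 1.902 0.851
endloop
endfacet
facet normal -0.650 -0.427 0.629
outer loop
vertex 1.382 0.992 2.19
vertex 0.752 2.069 2.27
vertex 0.323 0.481 0.748
endloop
endfacet
facet normal -0.504 0.861 0.065
outer loop
vertex -0.306 1.558 0.829
vertex 0.752 2.069 2.27
vertex 1.078 2.468 -0.51
endloop
endfacet
facet normal 0.650 0.427 -0.629
outer loop
vertex 2.137 2.979 0.932
vertex 2.766 1.902 0.851
vertex 1.078 2.468 -0.51
endloop
endfacet
facet normal -0.504 0.861 0.065
outer loop
vertex 1.078 2.468 -0.51
vertex 0.752 2.069 2.27
vertex 2.137 2.979 0.932
endloop
endfacet
facet normal 0.569 0.274 0.775
outer loop
vertex 2.137 2.979 0.932
vertex 1.382 0.992 2.19
vertex 2.766 1.902 0.851
endloop
endfacet
facet normal 0.568 0.275 0.775
outer loop
vertex 0.752 2.069 2.27
vertex 1.382 0.992 2.19
vertex 2.137 2.979 0.932
endloop
endfacet

endsolid


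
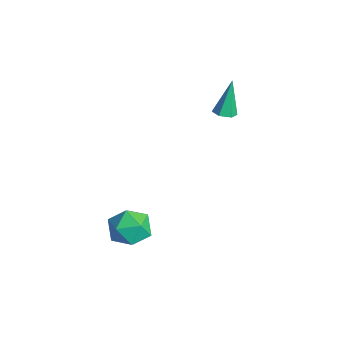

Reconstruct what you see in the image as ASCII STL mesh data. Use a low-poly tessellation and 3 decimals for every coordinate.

solid 
facet normal 0.224 -0.287 -0.931
outer loop
vertex -1.737 2.432 0.556
vertex -2.086 2.88 0.334
vertex -1.495 2.98 0.445
endloop
endfacet
facet normal 0.804 -0.245 0.541
outer loop
vertex -1.737 2.432 0.556
vertex -1.495 2.98 0.445
vertex -2.534 3.46 2.206
endloop
endfacet
facet normal 0.224 -0.289 -0.931
outer loop
vertex -1.495 2.98 0.445
vertex -2.086 2.88 0.334
vertex -1.843 3.429 0.222
endloop
endfacet
facet normal 0.708 0.666 0.236
outer loop
vertex -1.495 2.98 0.445
vertex -1.843 3.429 0.222
vertex -2.534 3.46 2.206
endloop
endfacet
facet normal 0.222 -0.288 -0.932
outer loop
vertex -1.843 3.429 0.222
vertex -2.086 2.88 0.334
vertex -2.435 3.329 0.112
endloop
endfacet
facet normal -0.154 0.986 -0.069
outer loop
vertex -1.843 3.429 0.222
vertex -2.435 3.329 0.112
vertex -2.534 3.46 2.206
endloop
endfacet
facet normal 0.223 -0.287 -0.932
outer loop
vertex -2.435 3.329 0.112
vertex -2.086 2.88 0.334
vertex -2.678 2.78 0.223
endloop
endfacet
facet normal -0.917 0.392 -0.068
outer loop
vertex -2.435 3.329 0.112
vertex -2.678 2.78 0.223
vertex -2.534 3.46 2.206
endloop
endfacet
facet normal 0.223 -0.289 -0.931
outer loop
vertex -2.678 2.78 0.223
vertex -2.086 2.88 0.334
vertex -2.329 2.332 0.446
endloop
endfacet
facet normal -0.820 -0.520 0.238
outer loop
vertex -2.678 2.78 0.223
vertex -2.329 2.332 0.446
vertex -2.534 3.46 2.206
endloop
endfacet
facet normal 0.222 -0.289 -0.931
outer loop
vertex -2.329 2.332 0.446
vertex -2.086 2.88 0.334
vertex -1.737 2.432 0.556
endloop
endfacet
facet normal 0.041 -0.839 0.543
outer loop
vertex -2.329 2.332 0.446
vertex -1.737 2.432 0.556
vertex -2.534 3.46 2.206
endloop
endfacet
facet normal -0.767 -0.202 0.608
outer loop
vertex 0.263 -3.014 -2.888
vertex 0.582 -4.103 -2.847
vertex 0.989 -3.363 -2.088
endloop
endfacet
facet normal -0.542 0.469 0.697
outer loop
vertex 0.263 -3.014 -2.888
vertex 0.989 -3.363 -2.088
vertex 1.162 -2.374 -2.619
endloop
endfacet
facet normal -0.592 0.803 0.068
outer loop
vertex 0.263 -3.014 -2.888
vertex 1.162 -2.374 -2.619
vertex 0.862 -2.503 -3.707
endloop
endfacet
facet normal -0.848 0.339 -0.409
outer loop
vertex 0.263 -3.014 -2.888
vertex 0.862 -2.503 -3.707
vertex 0.503 -3.572 -3.848
endloop
endfacet
facet normal -0.956 -0.283 -0.075
outer loop
vertex 0.263 -3.014 -2.888
vertex 0.503 -3.572 -3.848
vertex 0.582 -4.103 -2.847
endloop
endfacet
facet normal 0.147 0.448 0.882
outer loop
vertex 1.162 -2.374 -2.619
vertex 0.989 -3.363 -2.088
vertex 2.037 -3.068 -2.412
endloop
endfacet
facet normal -0.218 -0.638 0.739
outer loop
vertex 0.989 -3.363 -2.088
vertex 0.582 -4.103 -2.847
vertex 1.678 -4.137 -2.553
endloop
endfacet
facet normal -0.523 -0.769 -0.367
outer loop
vertex 0.582 -4.103 -2.847
vertex 0.503 -3.572 -3.848
vertex 1.378 -4.266 -3.641
endloop
endfacet
facet normal -0.347 0.236 -0.908
outer loop
vertex 0.503 -3.572 -3.848
vertex 0.862 -2.503 -3.707
vertex 1.551 -3.277 -4.172
endloop
endfacet
facet normal 0.067 0.988 -0.136
outer loop
vertex 0.862 -2.503 -3.707
vertex 1.162 -2.374 -2.619
vertex 1.958 -2.537 -3.413
endloop
endfacet
facet normal 0.848 -0.339 0.409
outer loop
vertex 2.277 -3.626 -3.372
vertex 2.037 -3.068 -2.412
vertex 1.678 -4.137 -2.553
endloop
endfacet
facet normal 0.592 -0.803 -0.068
outer loop
vertex 2.277 -3.626 -3.372
vertex 1.678 -4.137 -2.553
vertex 1.378 -4.266 -3.641
endloop
endfacet
facet normal 0.542 -0.469 -0.697
outer loop
vertex 2.277 -3.626 -3.372
vertex 1.378 -4.266 -3.641
vertex 1.551 -3.277 -4.172
endloop
endfacet
facet normal 0.767 0.202 -0.608
outer loop
vertex 2.277 -3.626 -3.372
vertex 1.551 -3.277 -4.172
vertex 1.958 -2.537 -3.413
endloop
endfacet
facet normal 0.956 0.283 0.075
outer loop
vertex 2.277 -3.626 -3.372
vertex 1.958 -2.537 -3.413
vertex 2.037 -3.068 -2.412
endloop
endfacet
facet normal 0.347 -0.236 0.908
outer loop
vertex 1.678 -4.137 -2.553
vertex 2.037 -3.068 -2.412
vertex 0.989 -3.363 -2.088
endloop
endfacet
facet normal -0.067 -0.988 0.136
outer loop
vertex 1.378 -4.266 -3.641
vertex 1.678 -4.137 -2.553
vertex 0.582 -4.103 -2.847
endloop
endfacet
facet normal -0.147 -0.448 -0.882
outer loop
vertex 1.551 -3.277 -4.172
vertex 1.378 -4.266 -3.641
vertex 0.503 -3.572 -3.848
endloop
endfacet
facet normal 0.218 0.638 -0.739
outer loop
vertex 1.958 -2.537 -3.413
vertex 1.551 -3.277 -4.172
vertex 0.862 -2.503 -3.707
endloop
endfacet
facet normal 0.523 0.769 0.367
outer loop
vertex 2.037 -3.068 -2.412
vertex 1.958 -2.537 -3.413
vertex 1.162 -2.374 -2.619
endloop
endfacet

endsolid


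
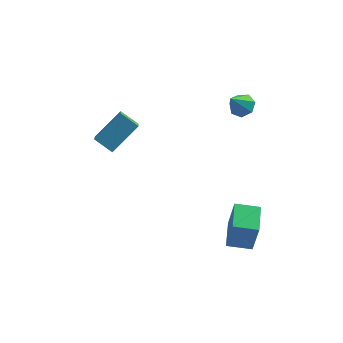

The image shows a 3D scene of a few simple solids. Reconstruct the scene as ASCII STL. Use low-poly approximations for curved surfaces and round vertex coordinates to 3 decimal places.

solid 
facet normal -0.987 0.062 0.150
outer loop
vertex 2.549 -4.085 0.763
vertex 2.687 -2.479 1.004
vertex 2.261 -3.757 -1.261
endloop
endfacet
facet normal -0.085 -0.985 -0.148
outer loop
vertex 3.593 -3.841 -1.464
vertex 2.549 -4.085 0.763
vertex 2.261 -3.757 -1.261
endloop
endfacet
facet normal -0.987 0.062 0.150
outer loop
vertex 2.261 -3.757 -1.261
vertex 2.687 -2.479 1.004
vertex 2.399 -2.151 -1.02
endloop
endfacet
facet normal -0.139 0.159 -0.978
outer loop
vertex 2.399 -2.151 -1.02
vertex 3.593 -3.841 -1.464
vertex 2.261 -3.757 -1.261
endloop
endfacet
facet normal 0.139 -0.159 0.978
outer loop
vertex 2.549 -4.085 0.763
vertex 4.019 -2.563 0.801
vertex 2.687 -2.479 1.004
endloop
endfacet
facet normal -0.085 -0.985 -0.148
outer loop
vertex 3.881 -4.169 0.56
vertex 2.549 -4.085 0.763
vertex 3.593 -3.841 -1.464
endloop
endfacet
facet normal 0.139 -0.159 0.978
outer loop
vertex 3.881 -4.169 0.56
vertex 4.019 -2.563 0.801
vertex 2.549 -4.085 0.763
endloop
endfacet
facet normal 0.085 0.985 0.148
outer loop
vertex 2.687 -2.479 1.004
vertex 4.019 -2.563 0.801
vertex 2.399 -2.151 -1.02
endloop
endfacet
facet normal -0.139 0.159 -0.978
outer loop
vertex 3.731 -2.235 -1.223
vertex 3.593 -3.841 -1.464
vertex 2.399 -2.151 -1.02
endloop
endfacet
facet normal 0.085 0.985 0.148
outer loop
vertex 2.399 -2.151 -1.02
vertex 4.019 -2.563 0.801
vertex 3.731 -2.235 -1.223
endloop
endfacet
facet normal 0.987 -0.062 -0.150
outer loop
vertex 3.731 -2.235 -1.223
vertex 3.881 -4.169 0.56
vertex 3.593 -3.841 -1.464
endloop
endfacet
facet normal 0.987 -0.062 -0.150
outer loop
vertex 4.019 -2.563 0.801
vertex 3.881 -4.169 0.56
vertex 3.731 -2.235 -1.223
endloop
endfacet
facet normal -0.764 0.400 0.506
outer loop
vertex -3.154 2.261 3.98
vertex -3.205 3.934 2.583
vertex -4.495 1.218 2.78
endloop
endfacet
facet normal 0.023 -0.767 0.641
outer loop
vertex -3.555 0.726 2.157
vertex -3.154 2.261 3.98
vertex -4.495 1.218 2.78
endloop
endfacet
facet normal -0.764 0.400 0.506
outer loop
vertex -4.495 1.218 2.78
vertex -3.205 3.934 2.583
vertex -4.546 2.89 1.383
endloop
endfacet
facet normal -0.645 -0.502 -0.577
outer loop
vertex -4.546 2.89 1.383
vertex -3.555 0.726 2.157
vertex -4.495 1.218 2.78
endloop
endfacet
facet normal 0.645 0.501 0.577
outer loop
vertex -3.154 2.261 3.98
vertex -2.265 3.442 1.96
vertex -3.205 3.934 2.583
endloop
endfacet
facet normal 0.024 -0.767 0.641
outer loop
vertex -2.214 1.77 3.357
vertex -3.154 2.261 3.98
vertex -3.555 0.726 2.157
endloop
endfacet
facet normal 0.644 0.502 0.577
outer loop
vertex -2.214 1.77 3.357
vertex -2.265 3.442 1.96
vertex -3.154 2.261 3.98
endloop
endfacet
facet normal -0.023 0.767 -0.641
outer loop
vertex -3.205 3.934 2.583
vertex -2.265 3.442 1.96
vertex -4.546 2.89 1.383
endloop
endfacet
facet normal -0.644 -0.502 -0.577
outer loop
vertex -3.606 2.399 0.76
vertex -3.555 0.726 2.157
vertex -4.546 2.89 1.383
endloop
endfacet
facet normal -0.024 0.767 -0.641
outer loop
vertex -4.546 2.89 1.383
vertex -2.265 3.442 1.96
vertex -3.606 2.399 0.76
endloop
endfacet
facet normal 0.764 -0.400 -0.506
outer loop
vertex -3.606 2.399 0.76
vertex -2.214 1.77 3.357
vertex -3.555 0.726 2.157
endloop
endfacet
facet normal 0.764 -0.400 -0.506
outer loop
vertex -2.265 3.442 1.96
vertex -2.214 1.77 3.357
vertex -3.606 2.399 0.76
endloop
endfacet
facet normal 0.450 0.413 -0.791
outer loop
vertex 3.732 3.21 3.188
vertex 3.231 3.794 3.208
vertex 3.911 3.733 3.563
endloop
endfacet
facet normal 0.578 -0.597 0.556
outer loop
vertex 3.732 3.21 3.188
vertex 3.911 3.733 3.563
vertex 2.569 3.186 4.372
endloop
endfacet
facet normal 0.450 0.414 -0.791
outer loop
vertex 3.911 3.733 3.563
vertex 3.231 3.794 3.208
vertex 3.578 4.302 3.671
endloop
endfacet
facet normal 0.478 0.115 0.871
outer loop
vertex 3.911 3.733 3.563
vertex 3.578 4.302 3.671
vertex 2.569 3.186 4.372
endloop
endfacet
facet normal 0.450 0.414 -0.791
outer loop
vertex 3.578 4.302 3.671
vertex 3.231 3.794 3.208
vertex 2.983 4.488 3.43
endloop
endfacet
facet normal -0.128 0.608 0.784
outer loop
vertex 3.578 4.302 3.671
vertex 2.983 4.488 3.43
vertex 2.569 3.186 4.372
endloop
endfacet
facet normal 0.450 0.414 -0.791
outer loop
vertex 2.983 4.488 3.43
vertex 3.231 3.794 3.208
vertex 2.575 4.152 3.022
endloop
endfacet
facet normal -0.781 0.510 0.361
outer loop
vertex 2.983 4.488 3.43
vertex 2.575 4.152 3.022
vertex 2.569 3.186 4.372
endloop
endfacet
facet normal 0.450 0.413 -0.792
outer loop
vertex 2.575 4.152 3.022
vertex 3.231 3.794 3.208
vertex 2.66 3.546 2.754
endloop
endfacet
facet normal -0.991 -0.104 -0.079
outer loop
vertex 2.575 4.152 3.022
vertex 2.66 3.546 2.754
vertex 2.569 3.186 4.372
endloop
endfacet
facet normal 0.450 0.414 -0.792
outer loop
vertex 2.66 3.546 2.754
vertex 3.231 3.794 3.208
vertex 3.176 3.127 2.828
endloop
endfacet
facet normal -0.599 -0.774 -0.206
outer loop
vertex 2.66 3.546 2.754
vertex 3.176 3.127 2.828
vertex 2.569 3.186 4.372
endloop
endfacet
facet normal 0.451 0.414 -0.791
outer loop
vertex 3.176 3.127 2.828
vertex 3.231 3.794 3.208
vertex 3.732 3.21 3.188
endloop
endfacet
facet normal 0.098 -0.992 0.077
outer loop
vertex 3.176 3.127 2.828
vertex 3.732 3.21 3.188
vertex 2.569 3.186 4.372
endloop
endfacet

endsolid


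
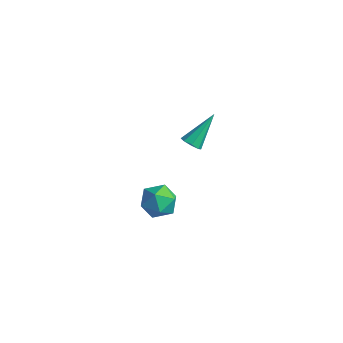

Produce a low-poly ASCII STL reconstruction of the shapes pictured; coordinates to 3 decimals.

solid 
facet normal -0.045 -0.731 -0.681
outer loop
vertex -1.689 -1.382 1.711
vertex -2.002 -1.089 1.417
vertex -1.487 -1.155 1.454
endloop
endfacet
facet normal 0.844 -0.177 0.507
outer loop
vertex -1.689 -1.382 1.711
vertex -1.487 -1.155 1.454
vertex -1.918 0.249 2.663
endloop
endfacet
facet normal -0.045 -0.731 -0.681
outer loop
vertex -1.487 -1.155 1.454
vertex -2.002 -1.089 1.417
vertex -1.587 -0.889 1.175
endloop
endfacet
facet normal 0.947 0.320 -0.034
outer loop
vertex -1.487 -1.155 1.454
vertex -1.587 -0.889 1.175
vertex -1.918 0.249 2.663
endloop
endfacet
facet normal -0.045 -0.731 -0.681
outer loop
vertex -1.587 -0.889 1.175
vertex -2.002 -1.089 1.417
vertex -1.93 -0.74 1.038
endloop
endfacet
facet normal 0.501 0.738 -0.453
outer loop
vertex -1.587 -0.889 1.175
vertex -1.93 -0.74 1.038
vertex -1.918 0.249 2.663
endloop
endfacet
facet normal -0.044 -0.731 -0.681
outer loop
vertex -1.93 -0.74 1.038
vertex -2.002 -1.089 1.417
vertex -2.315 -0.796 1.123
endloop
endfacet
facet normal -0.232 0.832 -0.504
outer loop
vertex -1.93 -0.74 1.038
vertex -2.315 -0.796 1.123
vertex -1.918 0.249 2.663
endloop
endfacet
facet normal -0.045 -0.731 -0.681
outer loop
vertex -2.315 -0.796 1.123
vertex -2.002 -1.089 1.417
vertex -2.516 -1.023 1.38
endloop
endfacet
facet normal -0.822 0.547 -0.159
outer loop
vertex -2.315 -0.796 1.123
vertex -2.516 -1.023 1.38
vertex -1.918 0.249 2.663
endloop
endfacet
facet normal -0.045 -0.731 -0.681
outer loop
vertex -2.516 -1.023 1.38
vertex -2.002 -1.089 1.417
vertex -2.416 -1.289 1.659
endloop
endfacet
facet normal -0.924 0.051 0.380
outer loop
vertex -2.516 -1.023 1.38
vertex -2.416 -1.289 1.659
vertex -1.918 0.249 2.663
endloop
endfacet
facet normal -0.045 -0.731 -0.681
outer loop
vertex -2.416 -1.289 1.659
vertex -2.002 -1.089 1.417
vertex -2.074 -1.438 1.796
endloop
endfacet
facet normal -0.479 -0.366 0.798
outer loop
vertex -2.416 -1.289 1.659
vertex -2.074 -1.438 1.796
vertex -1.918 0.249 2.663
endloop
endfacet
facet normal -0.044 -0.731 -0.681
outer loop
vertex -2.074 -1.438 1.796
vertex -2.002 -1.089 1.417
vertex -1.689 -1.382 1.711
endloop
endfacet
facet normal 0.255 -0.461 0.850
outer loop
vertex -2.074 -1.438 1.796
vertex -1.689 -1.382 1.711
vertex -1.918 0.249 2.663
endloop
endfacet
facet normal -0.394 -0.639 0.660
outer loop
vertex -4.52 -1.51 -3.381
vertex -3.985 -2.225 -3.754
vertex -3.637 -1.689 -3.027
endloop
endfacet
facet normal -0.368 0.021 0.929
outer loop
vertex -4.52 -1.51 -3.381
vertex -3.637 -1.689 -3.027
vertex -3.929 -0.776 -3.163
endloop
endfacet
facet normal -0.741 0.449 0.499
outer loop
vertex -4.52 -1.51 -3.381
vertex -3.929 -0.776 -3.163
vertex -4.457 -0.748 -3.973
endloop
endfacet
facet normal -0.998 0.053 -0.038
outer loop
vertex -4.52 -1.51 -3.381
vertex -4.457 -0.748 -3.973
vertex -4.491 -1.643 -4.338
endloop
endfacet
facet normal -0.783 -0.619 0.062
outer loop
vertex -4.52 -1.51 -3.381
vertex -4.491 -1.643 -4.338
vertex -3.985 -2.225 -3.754
endloop
endfacet
facet normal 0.313 0.237 0.920
outer loop
vertex -3.929 -0.776 -3.163
vertex -3.637 -1.689 -3.027
vertex -3.029 -1.037 -3.402
endloop
endfacet
facet normal 0.271 -0.832 0.484
outer loop
vertex -3.637 -1.689 -3.027
vertex -3.985 -2.225 -3.754
vertex -3.063 -1.932 -3.767
endloop
endfacet
facet normal -0.360 -0.798 -0.483
outer loop
vertex -3.985 -2.225 -3.754
vertex -4.491 -1.643 -4.338
vertex -3.591 -1.904 -4.577
endloop
endfacet
facet normal -0.708 0.290 -0.644
outer loop
vertex -4.491 -1.643 -4.338
vertex -4.457 -0.748 -3.973
vertex -3.883 -0.991 -4.713
endloop
endfacet
facet normal -0.292 0.930 0.223
outer loop
vertex -4.457 -0.748 -3.973
vertex -3.929 -0.776 -3.163
vertex -3.535 -0.455 -3.986
endloop
endfacet
facet normal 0.998 -0.053 0.038
outer loop
vertex -3.0 -1.17 -4.359
vertex -3.029 -1.037 -3.402
vertex -3.063 -1.932 -3.767
endloop
endfacet
facet normal 0.741 -0.449 -0.499
outer loop
vertex -3.0 -1.17 -4.359
vertex -3.063 -1.932 -3.767
vertex -3.591 -1.904 -4.577
endloop
endfacet
facet normal 0.368 -0.021 -0.929
outer loop
vertex -3.0 -1.17 -4.359
vertex -3.591 -1.904 -4.577
vertex -3.883 -0.991 -4.713
endloop
endfacet
facet normal 0.394 0.639 -0.660
outer loop
vertex -3.0 -1.17 -4.359
vertex -3.883 -0.991 -4.713
vertex -3.535 -0.455 -3.986
endloop
endfacet
facet normal 0.783 0.619 -0.062
outer loop
vertex -3.0 -1.17 -4.359
vertex -3.535 -0.455 -3.986
vertex -3.029 -1.037 -3.402
endloop
endfacet
facet normal 0.708 -0.290 0.644
outer loop
vertex -3.063 -1.932 -3.767
vertex -3.029 -1.037 -3.402
vertex -3.637 -1.689 -3.027
endloop
endfacet
facet normal 0.292 -0.930 -0.223
outer loop
vertex -3.591 -1.904 -4.577
vertex -3.063 -1.932 -3.767
vertex -3.985 -2.225 -3.754
endloop
endfacet
facet normal -0.313 -0.237 -0.920
outer loop
vertex -3.883 -0.991 -4.713
vertex -3.591 -1.904 -4.577
vertex -4.491 -1.643 -4.338
endloop
endfacet
facet normal -0.271 0.832 -0.484
outer loop
vertex -3.535 -0.455 -3.986
vertex -3.883 -0.991 -4.713
vertex -4.457 -0.748 -3.973
endloop
endfacet
facet normal 0.360 0.798 0.483
outer loop
vertex -3.029 -1.037 -3.402
vertex -3.535 -0.455 -3.986
vertex -3.929 -0.776 -3.163
endloop
endfacet

endsolid


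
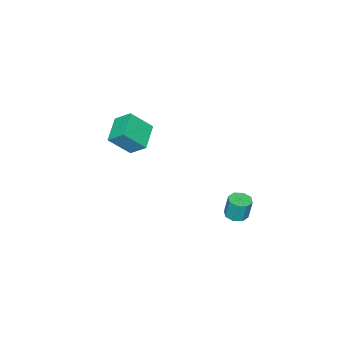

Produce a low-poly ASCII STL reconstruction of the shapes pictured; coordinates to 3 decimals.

solid 
facet normal -0.543 0.464 -0.700
outer loop
vertex -0.818 -2.837 0.373
vertex 0.632 -2.083 -0.253
vertex -0.646 -3.821 -0.412
endloop
endfacet
facet normal -0.829 -0.430 0.358
outer loop
vertex 0.288 -4.617 0.793
vertex -0.818 -2.837 0.373
vertex -0.646 -3.821 -0.412
endloop
endfacet
facet normal -0.543 0.464 -0.700
outer loop
vertex -0.646 -3.821 -0.412
vertex 0.632 -2.083 -0.253
vertex 0.804 -3.067 -1.038
endloop
endfacet
facet normal 0.136 -0.775 -0.617
outer loop
vertex 0.804 -3.067 -1.038
vertex 0.288 -4.617 0.793
vertex -0.646 -3.821 -0.412
endloop
endfacet
facet normal -0.136 0.775 0.617
outer loop
vertex -0.818 -2.837 0.373
vertex 1.566 -2.879 0.952
vertex 0.632 -2.083 -0.253
endloop
endfacet
facet normal -0.829 -0.430 0.358
outer loop
vertex 0.116 -3.633 1.578
vertex -0.818 -2.837 0.373
vertex 0.288 -4.617 0.793
endloop
endfacet
facet normal -0.136 0.775 0.617
outer loop
vertex 0.116 -3.633 1.578
vertex 1.566 -2.879 0.952
vertex -0.818 -2.837 0.373
endloop
endfacet
facet normal 0.829 0.430 -0.358
outer loop
vertex 0.632 -2.083 -0.253
vertex 1.566 -2.879 0.952
vertex 0.804 -3.067 -1.038
endloop
endfacet
facet normal 0.136 -0.775 -0.617
outer loop
vertex 1.738 -3.863 0.167
vertex 0.288 -4.617 0.793
vertex 0.804 -3.067 -1.038
endloop
endfacet
facet normal 0.829 0.430 -0.358
outer loop
vertex 0.804 -3.067 -1.038
vertex 1.566 -2.879 0.952
vertex 1.738 -3.863 0.167
endloop
endfacet
facet normal 0.543 -0.464 0.700
outer loop
vertex 1.738 -3.863 0.167
vertex 0.116 -3.633 1.578
vertex 0.288 -4.617 0.793
endloop
endfacet
facet normal 0.543 -0.464 0.700
outer loop
vertex 1.566 -2.879 0.952
vertex 0.116 -3.633 1.578
vertex 1.738 -3.863 0.167
endloop
endfacet
facet normal 0.024 -0.179 -0.984
outer loop
vertex 0.443 3.272 -3.392
vertex -0.184 3.501 -3.449
vertex 0.426 3.776 -3.484
endloop
endfacet
facet normal 0.999 0.037 0.018
outer loop
vertex 0.443 3.272 -3.392
vertex 0.426 3.776 -3.484
vertex 0.411 3.509 -2.093
endloop
endfacet
facet normal 0.999 0.037 0.018
outer loop
vertex 0.411 3.509 -2.093
vertex 0.426 3.776 -3.484
vertex 0.394 4.013 -2.186
endloop
endfacet
facet normal -0.025 0.181 0.983
outer loop
vertex 0.411 3.509 -2.093
vertex 0.394 4.013 -2.186
vertex -0.216 3.739 -2.151
endloop
endfacet
facet normal 0.025 -0.180 -0.983
outer loop
vertex 0.426 3.776 -3.484
vertex -0.184 3.501 -3.449
vertex 0.052 4.119 -3.556
endloop
endfacet
facet normal 0.683 0.721 -0.115
outer loop
vertex 0.426 3.776 -3.484
vertex 0.052 4.119 -3.556
vertex 0.394 4.013 -2.186
endloop
endfacet
facet normal 0.683 0.721 -0.115
outer loop
vertex 0.394 4.013 -2.186
vertex 0.052 4.119 -3.556
vertex 0.02 4.356 -2.258
endloop
endfacet
facet normal -0.024 0.180 0.983
outer loop
vertex 0.394 4.013 -2.186
vertex 0.02 4.356 -2.258
vertex -0.216 3.739 -2.151
endloop
endfacet
facet normal 0.024 -0.179 -0.984
outer loop
vertex 0.052 4.119 -3.556
vertex -0.184 3.501 -3.449
vertex -0.46 4.101 -3.565
endloop
endfacet
facet normal -0.031 0.983 -0.180
outer loop
vertex 0.052 4.119 -3.556
vertex -0.46 4.101 -3.565
vertex 0.02 4.356 -2.258
endloop
endfacet
facet normal -0.031 0.983 -0.180
outer loop
vertex 0.02 4.356 -2.258
vertex -0.46 4.101 -3.565
vertex -0.492 4.338 -2.267
endloop
endfacet
facet normal -0.024 0.180 0.983
outer loop
vertex 0.02 4.356 -2.258
vertex -0.492 4.338 -2.267
vertex -0.216 3.739 -2.151
endloop
endfacet
facet normal 0.026 -0.178 -0.984
outer loop
vertex -0.46 4.101 -3.565
vertex -0.184 3.501 -3.449
vertex -0.811 3.731 -3.507
endloop
endfacet
facet normal -0.729 0.670 -0.140
outer loop
vertex -0.46 4.101 -3.565
vertex -0.811 3.731 -3.507
vertex -0.492 4.338 -2.267
endloop
endfacet
facet normal -0.729 0.670 -0.140
outer loop
vertex -0.492 4.338 -2.267
vertex -0.811 3.731 -3.507
vertex -0.843 3.968 -2.208
endloop
endfacet
facet normal -0.024 0.179 0.983
outer loop
vertex -0.492 4.338 -2.267
vertex -0.843 3.968 -2.208
vertex -0.216 3.739 -2.151
endloop
endfacet
facet normal 0.025 -0.181 -0.983
outer loop
vertex -0.811 3.731 -3.507
vertex -0.184 3.501 -3.449
vertex -0.794 3.227 -3.414
endloop
endfacet
facet normal -0.999 -0.037 -0.018
outer loop
vertex -0.811 3.731 -3.507
vertex -0.794 3.227 -3.414
vertex -0.843 3.968 -2.208
endloop
endfacet
facet normal -0.999 -0.037 -0.018
outer loop
vertex -0.843 3.968 -2.208
vertex -0.794 3.227 -3.414
vertex -0.826 3.464 -2.116
endloop
endfacet
facet normal -0.024 0.179 0.984
outer loop
vertex -0.843 3.968 -2.208
vertex -0.826 3.464 -2.116
vertex -0.216 3.739 -2.151
endloop
endfacet
facet normal 0.024 -0.180 -0.983
outer loop
vertex -0.794 3.227 -3.414
vertex -0.184 3.501 -3.449
vertex -0.42 2.884 -3.342
endloop
endfacet
facet normal -0.683 -0.721 0.115
outer loop
vertex -0.794 3.227 -3.414
vertex -0.42 2.884 -3.342
vertex -0.826 3.464 -2.116
endloop
endfacet
facet normal -0.683 -0.721 0.115
outer loop
vertex -0.826 3.464 -2.116
vertex -0.42 2.884 -3.342
vertex -0.452 3.121 -2.044
endloop
endfacet
facet normal -0.025 0.180 0.983
outer loop
vertex -0.826 3.464 -2.116
vertex -0.452 3.121 -2.044
vertex -0.216 3.739 -2.151
endloop
endfacet
facet normal 0.024 -0.180 -0.983
outer loop
vertex -0.42 2.884 -3.342
vertex -0.184 3.501 -3.449
vertex 0.092 2.902 -3.333
endloop
endfacet
facet normal 0.031 -0.983 0.180
outer loop
vertex -0.42 2.884 -3.342
vertex 0.092 2.902 -3.333
vertex -0.452 3.121 -2.044
endloop
endfacet
facet normal 0.031 -0.983 0.180
outer loop
vertex -0.452 3.121 -2.044
vertex 0.092 2.902 -3.333
vertex 0.06 3.139 -2.035
endloop
endfacet
facet normal -0.024 0.179 0.984
outer loop
vertex -0.452 3.121 -2.044
vertex 0.06 3.139 -2.035
vertex -0.216 3.739 -2.151
endloop
endfacet
facet normal 0.024 -0.179 -0.983
outer loop
vertex 0.092 2.902 -3.333
vertex -0.184 3.501 -3.449
vertex 0.443 3.272 -3.392
endloop
endfacet
facet normal 0.729 -0.670 0.140
outer loop
vertex 0.092 2.902 -3.333
vertex 0.443 3.272 -3.392
vertex 0.06 3.139 -2.035
endloop
endfacet
facet normal 0.729 -0.670 0.140
outer loop
vertex 0.06 3.139 -2.035
vertex 0.443 3.272 -3.392
vertex 0.411 3.509 -2.093
endloop
endfacet
facet normal -0.026 0.178 0.984
outer loop
vertex 0.06 3.139 -2.035
vertex 0.411 3.509 -2.093
vertex -0.216 3.739 -2.151
endloop
endfacet

endsolid


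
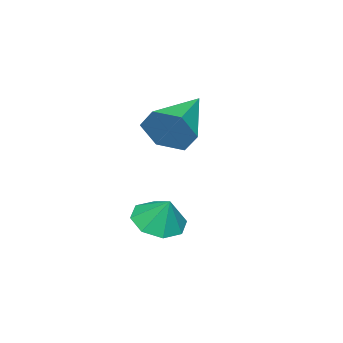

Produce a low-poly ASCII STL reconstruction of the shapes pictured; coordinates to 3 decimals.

solid 
facet normal -0.174 -0.481 -0.859
outer loop
vertex 1.299 -2.491 -3.428
vertex 0.746 -3.023 -3.018
vertex 0.675 -2.26 -3.431
endloop
endfacet
facet normal 0.345 0.933 0.098
outer loop
vertex 1.299 -2.491 -3.428
vertex 0.675 -2.26 -3.431
vertex 0.934 -2.497 -2.082
endloop
endfacet
facet normal -0.172 -0.481 -0.860
outer loop
vertex 0.675 -2.26 -3.431
vertex 0.746 -3.023 -3.018
vertex 0.092 -2.477 -3.193
endloop
endfacet
facet normal -0.262 0.941 0.216
outer loop
vertex 0.675 -2.26 -3.431
vertex 0.092 -2.477 -3.193
vertex 0.934 -2.497 -2.082
endloop
endfacet
facet normal -0.173 -0.482 -0.859
outer loop
vertex 0.092 -2.477 -3.193
vertex 0.746 -3.023 -3.018
vertex -0.108 -3.013 -2.852
endloop
endfacet
facet normal -0.653 0.565 0.505
outer loop
vertex 0.092 -2.477 -3.193
vertex -0.108 -3.013 -2.852
vertex 0.934 -2.497 -2.082
endloop
endfacet
facet normal -0.173 -0.481 -0.859
outer loop
vertex -0.108 -3.013 -2.852
vertex 0.746 -3.023 -3.018
vertex 0.193 -3.555 -2.609
endloop
endfacet
facet normal -0.602 0.024 0.798
outer loop
vertex -0.108 -3.013 -2.852
vertex 0.193 -3.555 -2.609
vertex 0.934 -2.497 -2.082
endloop
endfacet
facet normal -0.172 -0.482 -0.859
outer loop
vertex 0.193 -3.555 -2.609
vertex 0.746 -3.023 -3.018
vertex 0.818 -3.785 -2.605
endloop
endfacet
facet normal -0.139 -0.362 0.922
outer loop
vertex 0.193 -3.555 -2.609
vertex 0.818 -3.785 -2.605
vertex 0.934 -2.497 -2.082
endloop
endfacet
facet normal -0.171 -0.482 -0.859
outer loop
vertex 0.818 -3.785 -2.605
vertex 0.746 -3.023 -3.018
vertex 1.401 -3.568 -2.843
endloop
endfacet
facet normal 0.466 -0.369 0.805
outer loop
vertex 0.818 -3.785 -2.605
vertex 1.401 -3.568 -2.843
vertex 0.934 -2.497 -2.082
endloop
endfacet
facet normal -0.172 -0.483 -0.859
outer loop
vertex 1.401 -3.568 -2.843
vertex 0.746 -3.023 -3.018
vertex 1.6 -3.032 -3.184
endloop
endfacet
facet normal 0.858 0.009 0.514
outer loop
vertex 1.401 -3.568 -2.843
vertex 1.6 -3.032 -3.184
vertex 0.934 -2.497 -2.082
endloop
endfacet
facet normal -0.172 -0.483 -0.859
outer loop
vertex 1.6 -3.032 -3.184
vertex 0.746 -3.023 -3.018
vertex 1.299 -2.491 -3.428
endloop
endfacet
facet normal 0.806 0.548 0.221
outer loop
vertex 1.6 -3.032 -3.184
vertex 1.299 -2.491 -3.428
vertex 0.934 -2.497 -2.082
endloop
endfacet
facet normal 0.939 0.113 -0.325
outer loop
vertex 1.099 -2.983 1.41
vertex 0.787 -2.643 0.626
vertex 0.962 -2.088 1.325
endloop
endfacet
facet normal -0.047 0.087 0.995
outer loop
vertex 1.099 -2.983 1.41
vertex 0.962 -2.088 1.325
vertex -1.147 -2.877 1.294
endloop
endfacet
facet normal 0.939 0.113 -0.325
outer loop
vertex 0.962 -2.088 1.325
vertex 0.787 -2.643 0.626
vertex 0.65 -1.748 0.54
endloop
endfacet
facet normal -0.314 0.820 0.480
outer loop
vertex 0.962 -2.088 1.325
vertex 0.65 -1.748 0.54
vertex -1.147 -2.877 1.294
endloop
endfacet
facet normal 0.939 0.113 -0.325
outer loop
vertex 0.65 -1.748 0.54
vertex 0.787 -2.643 0.626
vertex 0.475 -2.304 -0.159
endloop
endfacet
facet normal -0.602 0.691 -0.399
outer loop
vertex 0.65 -1.748 0.54
vertex 0.475 -2.304 -0.159
vertex -1.147 -2.877 1.294
endloop
endfacet
facet normal 0.939 0.113 -0.324
outer loop
vertex 0.475 -2.304 -0.159
vertex 0.787 -2.643 0.626
vertex 0.612 -3.199 -0.074
endloop
endfacet
facet normal -0.624 -0.168 -0.763
outer loop
vertex 0.475 -2.304 -0.159
vertex 0.612 -3.199 -0.074
vertex -1.147 -2.877 1.294
endloop
endfacet
facet normal 0.939 0.114 -0.325
outer loop
vertex 0.612 -3.199 -0.074
vertex 0.787 -2.643 0.626
vertex 0.925 -3.539 0.711
endloop
endfacet
facet normal -0.357 -0.901 -0.248
outer loop
vertex 0.612 -3.199 -0.074
vertex 0.925 -3.539 0.711
vertex -1.147 -2.877 1.294
endloop
endfacet
facet normal 0.939 0.114 -0.324
outer loop
vertex 0.925 -3.539 0.711
vertex 0.787 -2.643 0.626
vertex 1.099 -2.983 1.41
endloop
endfacet
facet normal -0.069 -0.772 0.631
outer loop
vertex 0.925 -3.539 0.711
vertex 1.099 -2.983 1.41
vertex -1.147 -2.877 1.294
endloop
endfacet

endsolid


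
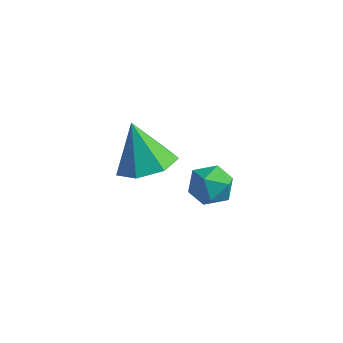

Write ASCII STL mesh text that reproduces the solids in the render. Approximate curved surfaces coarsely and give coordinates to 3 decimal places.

solid 
facet normal 0.406 -0.145 -0.902
outer loop
vertex -0.325 2.598 -1.086
vertex -1.198 2.06 -1.393
vertex -0.998 3.109 -1.471
endloop
endfacet
facet normal 0.296 0.792 0.534
outer loop
vertex -0.325 2.598 -1.086
vertex -0.998 3.109 -1.471
vertex -1.922 2.32 0.213
endloop
endfacet
facet normal 0.407 -0.145 -0.902
outer loop
vertex -0.998 3.109 -1.471
vertex -1.198 2.06 -1.393
vertex -1.821 2.83 -1.798
endloop
endfacet
facet normal -0.387 0.898 0.208
outer loop
vertex -0.998 3.109 -1.471
vertex -1.821 2.83 -1.798
vertex -1.922 2.32 0.213
endloop
endfacet
facet normal 0.406 -0.146 -0.902
outer loop
vertex -1.821 2.83 -1.798
vertex -1.198 2.06 -1.393
vertex -2.175 1.972 -1.819
endloop
endfacet
facet normal -0.924 0.380 0.050
outer loop
vertex -1.821 2.83 -1.798
vertex -2.175 1.972 -1.819
vertex -1.922 2.32 0.213
endloop
endfacet
facet normal 0.406 -0.146 -0.902
outer loop
vertex -2.175 1.972 -1.819
vertex -1.198 2.06 -1.393
vertex -1.793 1.181 -1.519
endloop
endfacet
facet normal -0.911 -0.373 0.177
outer loop
vertex -2.175 1.972 -1.819
vertex -1.793 1.181 -1.519
vertex -1.922 2.32 0.213
endloop
endfacet
facet normal 0.407 -0.146 -0.902
outer loop
vertex -1.793 1.181 -1.519
vertex -1.198 2.06 -1.393
vertex -0.963 1.052 -1.124
endloop
endfacet
facet normal -0.358 -0.792 0.494
outer loop
vertex -1.793 1.181 -1.519
vertex -0.963 1.052 -1.124
vertex -1.922 2.32 0.213
endloop
endfacet
facet normal 0.407 -0.146 -0.902
outer loop
vertex -0.963 1.052 -1.124
vertex -1.198 2.06 -1.393
vertex -0.31 1.683 -0.931
endloop
endfacet
facet normal 0.319 -0.563 0.763
outer loop
vertex -0.963 1.052 -1.124
vertex -0.31 1.683 -0.931
vertex -1.922 2.32 0.213
endloop
endfacet
facet normal 0.407 -0.146 -0.902
outer loop
vertex -0.31 1.683 -0.931
vertex -1.198 2.06 -1.393
vertex -0.325 2.598 -1.086
endloop
endfacet
facet normal 0.610 0.142 0.780
outer loop
vertex -0.31 1.683 -0.931
vertex -0.325 2.598 -1.086
vertex -1.922 2.32 0.213
endloop
endfacet
facet normal -0.928 0.372 -0.002
outer loop
vertex 1.991 0.556 1.376
vertex 1.74 -0.073 0.992
vertex 1.741 -0.067 1.77
endloop
endfacet
facet normal -0.568 0.591 0.574
outer loop
vertex 1.991 0.556 1.376
vertex 1.741 -0.067 1.77
vertex 2.377 0.314 2.007
endloop
endfacet
facet normal 0.016 0.937 0.349
outer loop
vertex 1.991 0.556 1.376
vertex 2.377 0.314 2.007
vertex 2.769 0.543 1.375
endloop
endfacet
facet normal 0.015 0.931 -0.364
outer loop
vertex 1.991 0.556 1.376
vertex 2.769 0.543 1.375
vertex 2.375 0.304 0.748
endloop
endfacet
facet normal -0.569 0.582 -0.581
outer loop
vertex 1.991 0.556 1.376
vertex 2.375 0.304 0.748
vertex 1.74 -0.073 0.992
endloop
endfacet
facet normal -0.355 0.011 0.935
outer loop
vertex 2.377 0.314 2.007
vertex 1.741 -0.067 1.77
vertex 2.365 -0.464 2.012
endloop
endfacet
facet normal -0.940 -0.342 0.004
outer loop
vertex 1.741 -0.067 1.77
vertex 1.74 -0.073 0.992
vertex 1.971 -0.703 1.385
endloop
endfacet
facet normal -0.358 -0.000 -0.934
outer loop
vertex 1.74 -0.073 0.992
vertex 2.375 0.304 0.748
vertex 2.363 -0.474 0.753
endloop
endfacet
facet normal 0.585 0.564 -0.583
outer loop
vertex 2.375 0.304 0.748
vertex 2.769 0.543 1.375
vertex 2.999 -0.093 0.99
endloop
endfacet
facet normal 0.588 0.572 0.572
outer loop
vertex 2.769 0.543 1.375
vertex 2.377 0.314 2.007
vertex 3.0 -0.087 1.768
endloop
endfacet
facet normal -0.015 -0.931 0.364
outer loop
vertex 2.749 -0.716 1.384
vertex 2.365 -0.464 2.012
vertex 1.971 -0.703 1.385
endloop
endfacet
facet normal -0.016 -0.937 -0.349
outer loop
vertex 2.749 -0.716 1.384
vertex 1.971 -0.703 1.385
vertex 2.363 -0.474 0.753
endloop
endfacet
facet normal 0.568 -0.591 -0.574
outer loop
vertex 2.749 -0.716 1.384
vertex 2.363 -0.474 0.753
vertex 2.999 -0.093 0.99
endloop
endfacet
facet normal 0.928 -0.372 0.002
outer loop
vertex 2.749 -0.716 1.384
vertex 2.999 -0.093 0.99
vertex 3.0 -0.087 1.768
endloop
endfacet
facet normal 0.569 -0.582 0.581
outer loop
vertex 2.749 -0.716 1.384
vertex 3.0 -0.087 1.768
vertex 2.365 -0.464 2.012
endloop
endfacet
facet normal -0.585 -0.564 0.583
outer loop
vertex 1.971 -0.703 1.385
vertex 2.365 -0.464 2.012
vertex 1.741 -0.067 1.77
endloop
endfacet
facet normal -0.588 -0.572 -0.572
outer loop
vertex 2.363 -0.474 0.753
vertex 1.971 -0.703 1.385
vertex 1.74 -0.073 0.992
endloop
endfacet
facet normal 0.355 -0.011 -0.935
outer loop
vertex 2.999 -0.093 0.99
vertex 2.363 -0.474 0.753
vertex 2.375 0.304 0.748
endloop
endfacet
facet normal 0.940 0.342 -0.004
outer loop
vertex 3.0 -0.087 1.768
vertex 2.999 -0.093 0.99
vertex 2.769 0.543 1.375
endloop
endfacet
facet normal 0.358 0.000 0.934
outer loop
vertex 2.365 -0.464 2.012
vertex 3.0 -0.087 1.768
vertex 2.377 0.314 2.007
endloop
endfacet

endsolid
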